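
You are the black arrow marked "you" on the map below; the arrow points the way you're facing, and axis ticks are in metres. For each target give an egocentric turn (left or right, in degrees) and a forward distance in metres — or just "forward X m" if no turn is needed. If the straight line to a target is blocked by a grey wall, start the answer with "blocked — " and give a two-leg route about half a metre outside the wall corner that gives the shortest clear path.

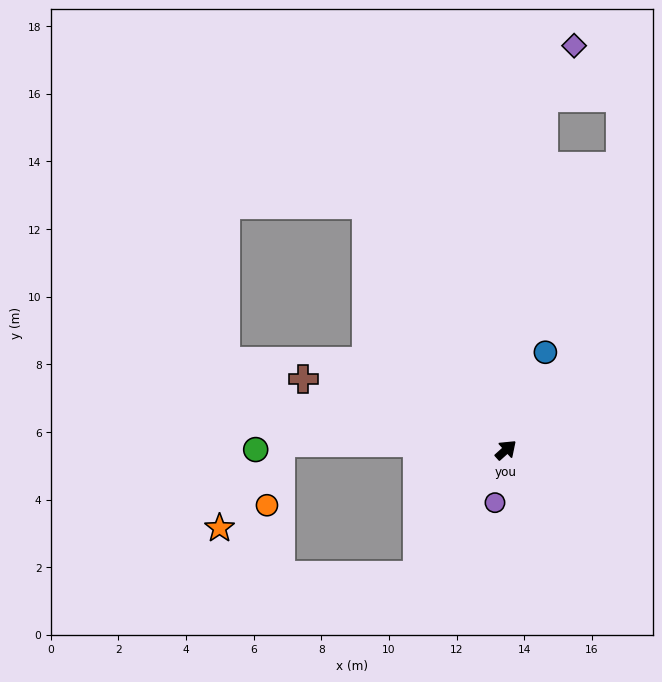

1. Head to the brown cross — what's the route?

turn left 119°, forward 6.3 m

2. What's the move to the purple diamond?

blocked — turn left 42°, forward 10.5 m, then turn right 24°, forward 1.8 m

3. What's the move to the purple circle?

turn right 144°, forward 1.6 m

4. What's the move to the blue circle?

turn left 26°, forward 3.1 m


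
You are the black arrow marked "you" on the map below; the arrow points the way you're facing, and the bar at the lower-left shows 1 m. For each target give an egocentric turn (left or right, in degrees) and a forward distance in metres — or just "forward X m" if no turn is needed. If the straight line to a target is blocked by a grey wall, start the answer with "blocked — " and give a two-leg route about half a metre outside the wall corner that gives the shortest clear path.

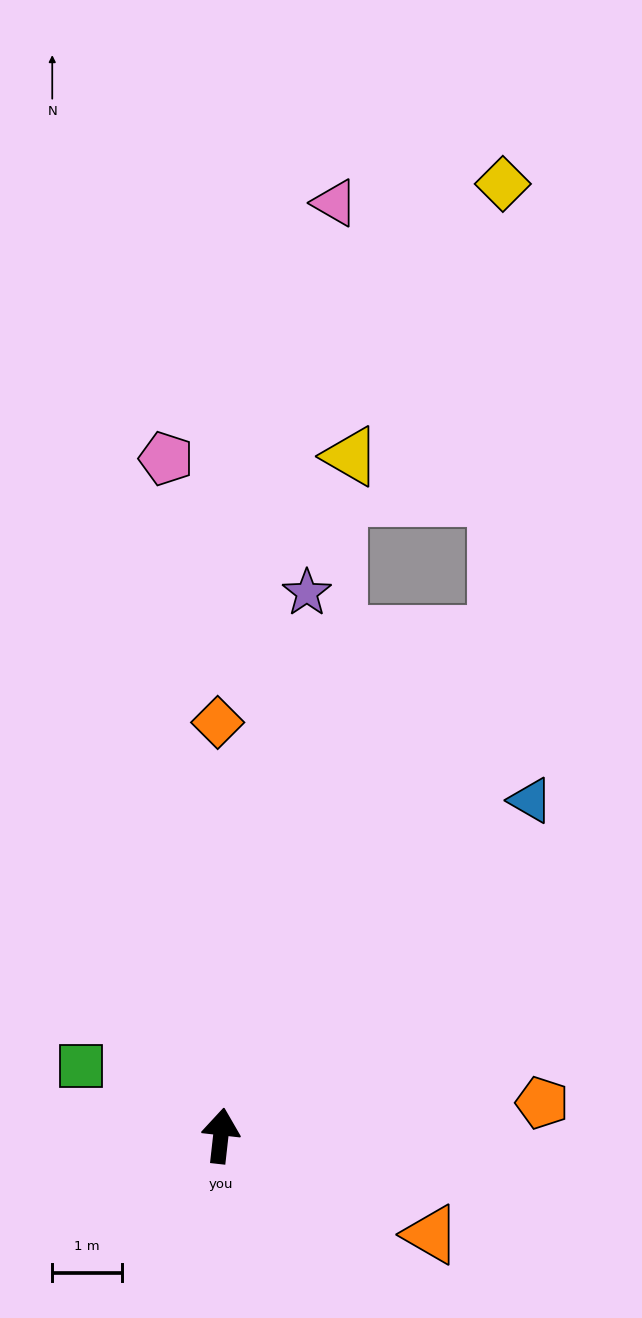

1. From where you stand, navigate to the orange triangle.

turn right 109°, forward 3.3 m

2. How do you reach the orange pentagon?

turn right 78°, forward 4.7 m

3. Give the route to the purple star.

turn right 3°, forward 7.9 m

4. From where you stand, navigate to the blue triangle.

turn right 36°, forward 6.6 m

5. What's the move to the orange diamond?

turn left 7°, forward 6.0 m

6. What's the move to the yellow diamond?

blocked — turn right 22°, forward 8.2 m, then turn left 28°, forward 6.5 m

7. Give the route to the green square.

turn left 70°, forward 2.2 m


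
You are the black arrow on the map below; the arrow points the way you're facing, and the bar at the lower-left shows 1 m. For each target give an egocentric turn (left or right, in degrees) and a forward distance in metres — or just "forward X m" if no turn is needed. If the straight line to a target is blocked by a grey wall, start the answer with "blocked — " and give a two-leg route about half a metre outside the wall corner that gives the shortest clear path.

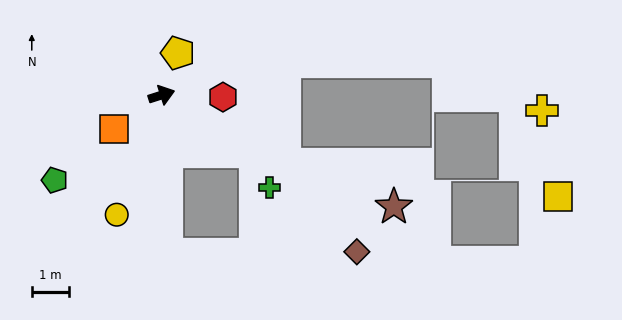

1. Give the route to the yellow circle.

turn right 128°, forward 3.4 m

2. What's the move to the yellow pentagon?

turn left 51°, forward 1.2 m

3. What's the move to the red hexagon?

turn right 20°, forward 1.6 m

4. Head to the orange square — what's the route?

turn right 162°, forward 1.6 m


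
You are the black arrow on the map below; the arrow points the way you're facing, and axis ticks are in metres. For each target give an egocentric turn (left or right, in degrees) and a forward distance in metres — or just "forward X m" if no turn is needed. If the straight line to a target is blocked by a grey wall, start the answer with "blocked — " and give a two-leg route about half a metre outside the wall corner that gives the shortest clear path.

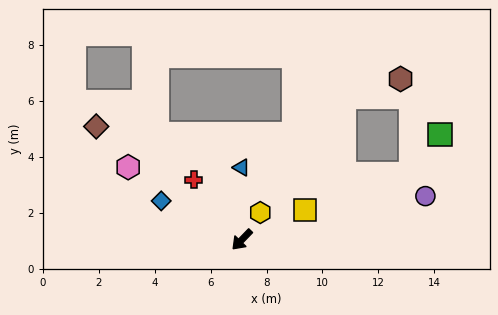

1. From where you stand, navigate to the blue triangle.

turn right 136°, forward 2.6 m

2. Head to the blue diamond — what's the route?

turn right 72°, forward 3.2 m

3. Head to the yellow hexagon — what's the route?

turn right 170°, forward 1.2 m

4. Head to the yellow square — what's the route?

turn left 159°, forward 2.5 m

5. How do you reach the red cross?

turn right 97°, forward 2.7 m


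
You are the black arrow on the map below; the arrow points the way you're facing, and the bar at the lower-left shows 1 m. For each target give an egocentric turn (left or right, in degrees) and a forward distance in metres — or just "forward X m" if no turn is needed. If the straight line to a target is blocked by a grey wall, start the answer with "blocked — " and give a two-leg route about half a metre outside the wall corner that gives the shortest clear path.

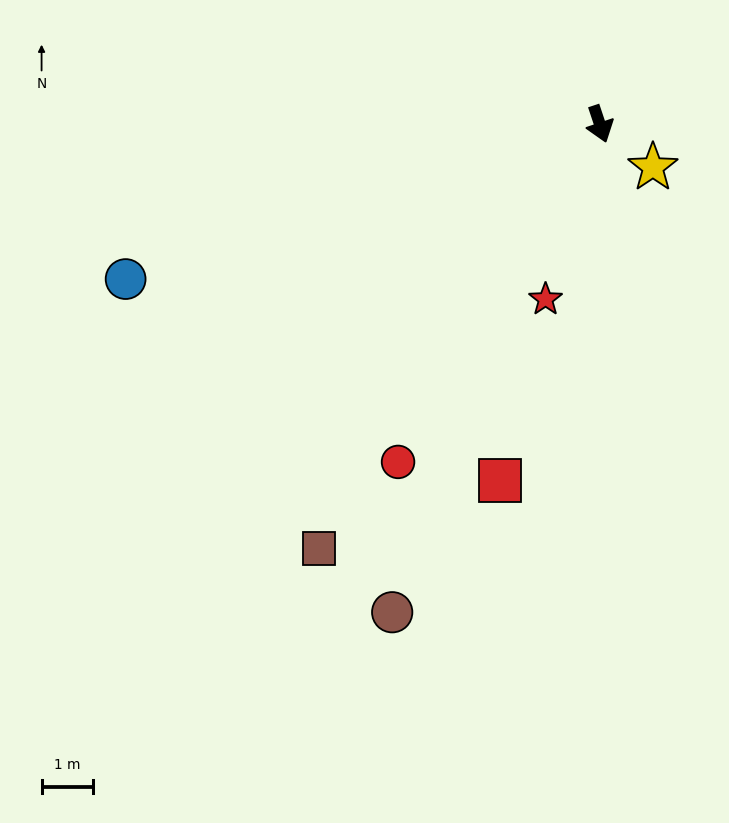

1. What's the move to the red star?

turn right 36°, forward 3.6 m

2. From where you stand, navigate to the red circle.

turn right 49°, forward 7.7 m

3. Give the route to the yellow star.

turn left 32°, forward 1.3 m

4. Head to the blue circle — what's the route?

turn right 90°, forward 9.8 m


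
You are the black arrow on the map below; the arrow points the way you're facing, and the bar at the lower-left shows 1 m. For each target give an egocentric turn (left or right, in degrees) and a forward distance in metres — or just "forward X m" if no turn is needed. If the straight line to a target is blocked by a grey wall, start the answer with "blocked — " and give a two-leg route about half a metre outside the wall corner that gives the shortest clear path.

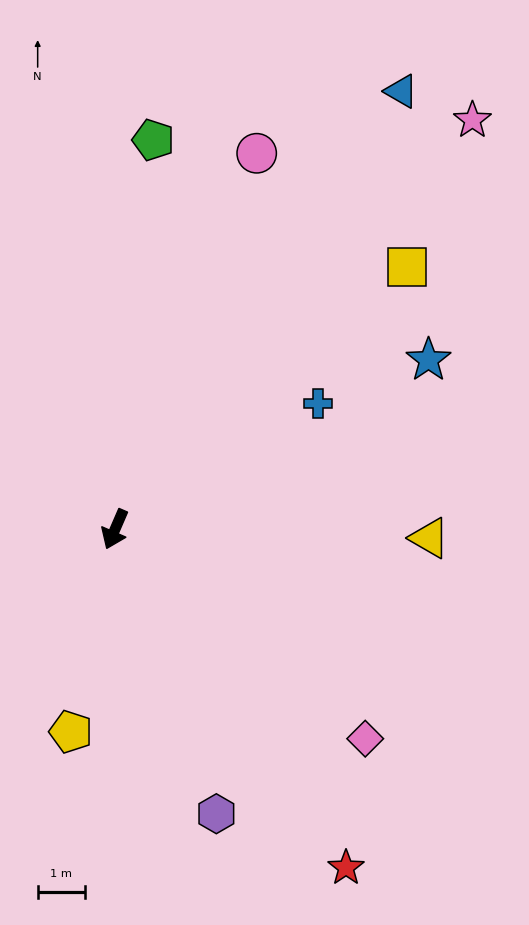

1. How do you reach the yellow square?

turn left 155°, forward 8.3 m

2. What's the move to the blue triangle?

turn left 170°, forward 11.0 m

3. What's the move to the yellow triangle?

turn left 112°, forward 6.6 m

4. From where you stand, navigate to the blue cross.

turn left 145°, forward 5.0 m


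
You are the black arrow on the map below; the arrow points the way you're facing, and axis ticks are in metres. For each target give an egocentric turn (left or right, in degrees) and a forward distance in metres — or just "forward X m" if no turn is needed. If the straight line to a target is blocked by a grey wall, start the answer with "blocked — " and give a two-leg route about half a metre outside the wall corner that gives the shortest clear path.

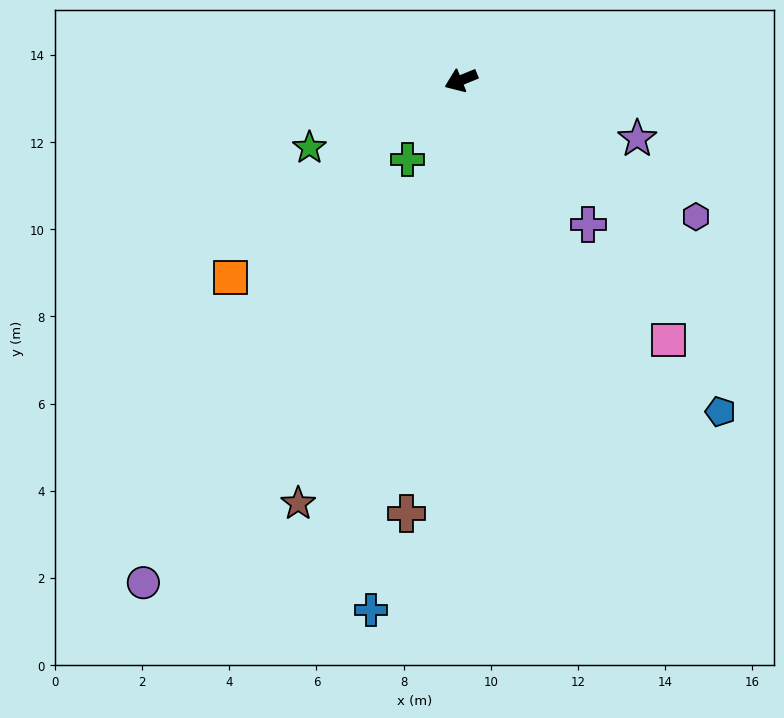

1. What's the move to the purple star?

turn left 139°, forward 4.3 m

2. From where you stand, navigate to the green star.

forward 3.8 m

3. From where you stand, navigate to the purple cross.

turn left 109°, forward 4.4 m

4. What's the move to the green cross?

turn left 34°, forward 2.2 m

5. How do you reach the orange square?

turn left 18°, forward 7.0 m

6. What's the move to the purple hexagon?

turn left 128°, forward 6.2 m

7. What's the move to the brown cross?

turn left 61°, forward 10.0 m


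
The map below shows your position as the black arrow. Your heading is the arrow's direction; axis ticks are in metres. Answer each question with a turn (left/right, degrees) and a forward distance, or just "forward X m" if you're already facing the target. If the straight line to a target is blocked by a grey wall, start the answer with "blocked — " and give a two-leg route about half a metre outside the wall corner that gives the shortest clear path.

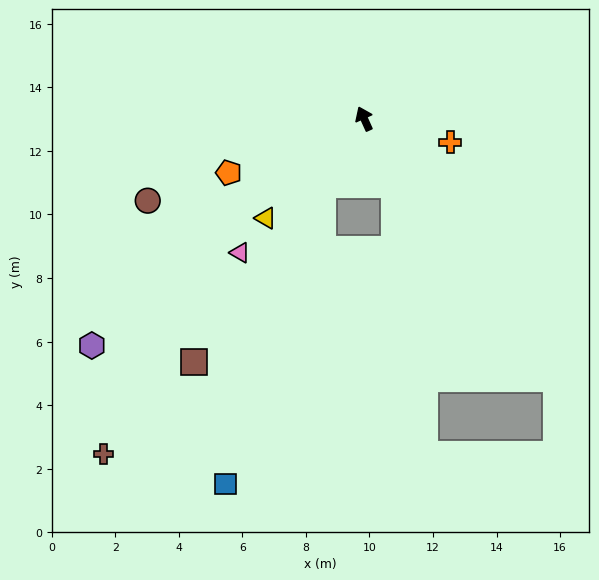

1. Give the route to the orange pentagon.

turn left 87°, forward 4.6 m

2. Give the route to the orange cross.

turn right 130°, forward 2.8 m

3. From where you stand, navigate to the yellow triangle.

turn left 111°, forward 4.4 m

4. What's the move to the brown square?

turn left 121°, forward 9.3 m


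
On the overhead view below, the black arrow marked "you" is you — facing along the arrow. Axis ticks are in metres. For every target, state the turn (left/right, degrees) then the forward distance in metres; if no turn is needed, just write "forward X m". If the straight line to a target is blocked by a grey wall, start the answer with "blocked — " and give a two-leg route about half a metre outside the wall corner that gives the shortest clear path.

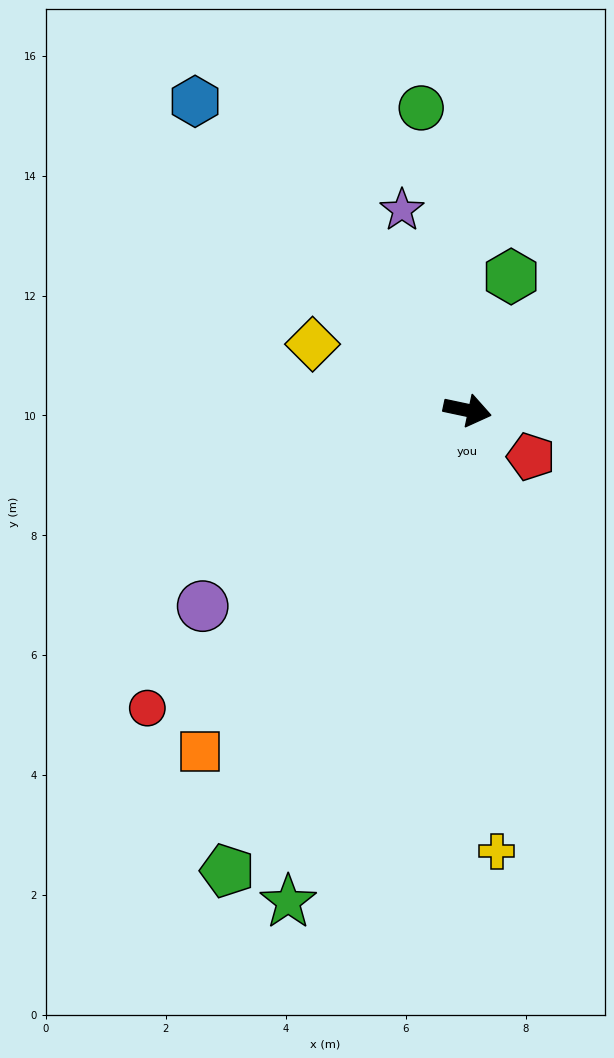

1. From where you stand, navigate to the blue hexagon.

turn left 143°, forward 6.9 m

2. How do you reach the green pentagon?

turn right 106°, forward 8.7 m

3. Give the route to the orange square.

turn right 116°, forward 7.2 m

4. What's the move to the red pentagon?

turn right 24°, forward 1.3 m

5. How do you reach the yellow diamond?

turn left 169°, forward 2.8 m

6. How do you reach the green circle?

turn left 111°, forward 5.1 m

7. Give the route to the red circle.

turn right 125°, forward 7.3 m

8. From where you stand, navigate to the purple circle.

turn right 132°, forward 5.5 m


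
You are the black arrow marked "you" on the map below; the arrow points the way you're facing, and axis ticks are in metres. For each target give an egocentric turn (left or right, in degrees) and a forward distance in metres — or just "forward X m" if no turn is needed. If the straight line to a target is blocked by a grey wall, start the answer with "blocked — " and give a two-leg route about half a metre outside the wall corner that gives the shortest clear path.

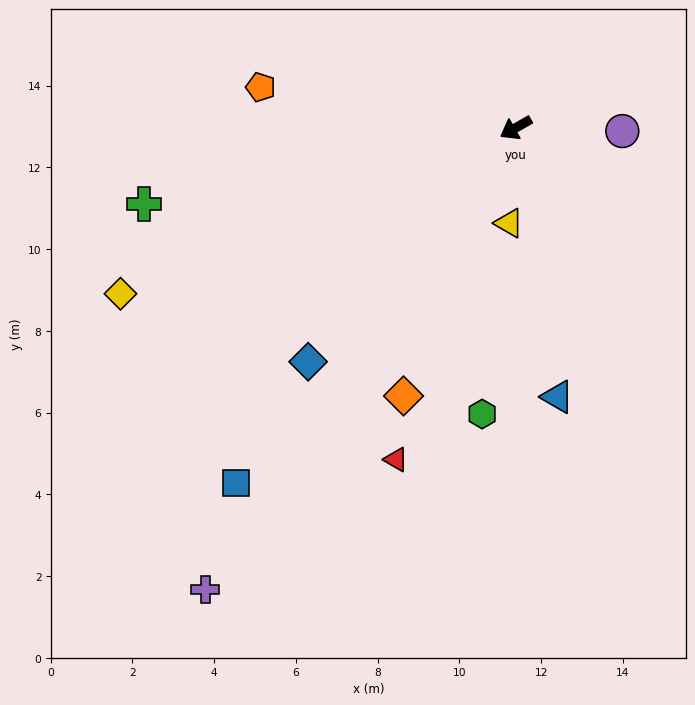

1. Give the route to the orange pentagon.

turn right 39°, forward 6.3 m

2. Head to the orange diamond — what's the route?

turn left 38°, forward 7.1 m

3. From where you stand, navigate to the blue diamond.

turn left 19°, forward 7.7 m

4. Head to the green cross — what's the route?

turn right 18°, forward 9.3 m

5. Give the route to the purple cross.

turn left 26°, forward 13.6 m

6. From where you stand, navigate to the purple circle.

turn left 149°, forward 2.6 m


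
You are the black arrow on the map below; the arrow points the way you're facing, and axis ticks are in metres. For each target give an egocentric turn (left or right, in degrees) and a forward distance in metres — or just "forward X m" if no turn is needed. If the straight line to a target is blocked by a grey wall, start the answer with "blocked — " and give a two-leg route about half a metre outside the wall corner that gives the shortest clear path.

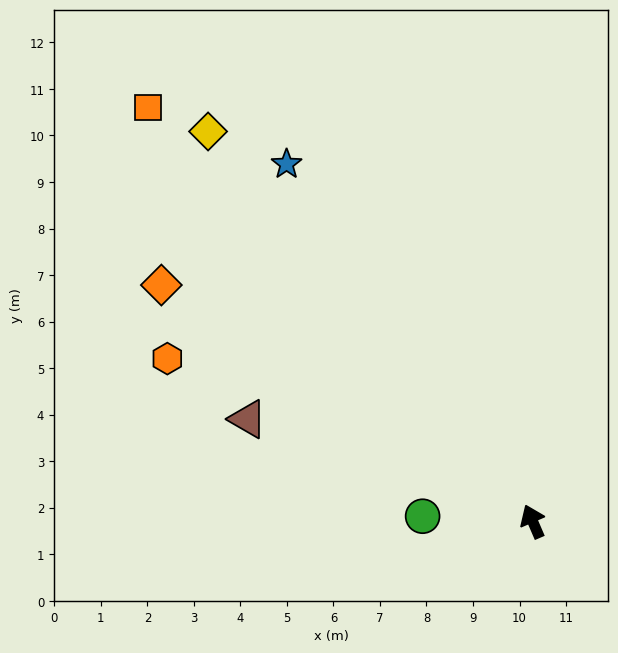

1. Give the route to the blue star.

turn left 11°, forward 9.3 m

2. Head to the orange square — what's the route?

turn left 20°, forward 12.1 m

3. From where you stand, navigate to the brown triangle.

turn left 47°, forward 6.5 m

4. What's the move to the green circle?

turn left 64°, forward 2.4 m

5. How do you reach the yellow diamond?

turn left 17°, forward 10.9 m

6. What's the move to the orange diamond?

turn left 34°, forward 9.5 m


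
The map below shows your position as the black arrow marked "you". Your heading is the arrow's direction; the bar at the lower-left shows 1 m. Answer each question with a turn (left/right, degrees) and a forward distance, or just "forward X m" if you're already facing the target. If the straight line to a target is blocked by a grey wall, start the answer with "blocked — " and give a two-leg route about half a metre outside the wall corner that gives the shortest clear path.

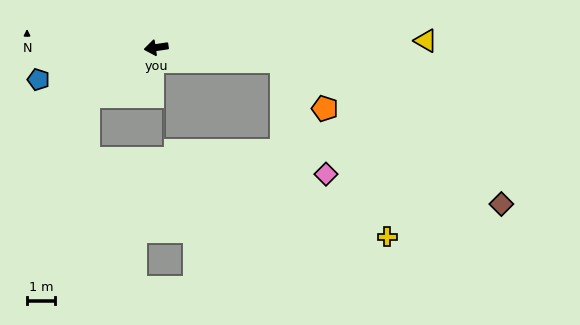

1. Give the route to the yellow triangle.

turn left 173°, forward 9.6 m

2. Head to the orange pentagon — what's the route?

blocked — turn left 165°, forward 4.5 m, then turn right 41°, forward 2.3 m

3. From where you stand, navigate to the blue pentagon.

turn left 7°, forward 4.3 m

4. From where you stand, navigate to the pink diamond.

blocked — turn left 165°, forward 4.5 m, then turn right 62°, forward 4.3 m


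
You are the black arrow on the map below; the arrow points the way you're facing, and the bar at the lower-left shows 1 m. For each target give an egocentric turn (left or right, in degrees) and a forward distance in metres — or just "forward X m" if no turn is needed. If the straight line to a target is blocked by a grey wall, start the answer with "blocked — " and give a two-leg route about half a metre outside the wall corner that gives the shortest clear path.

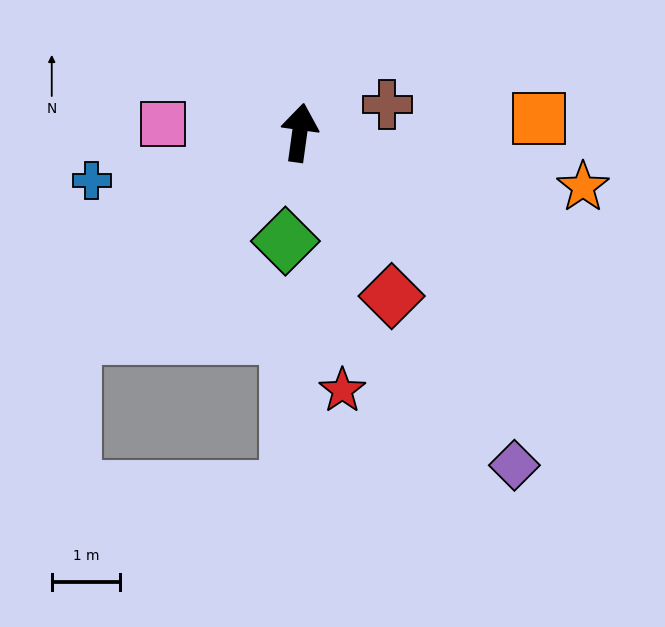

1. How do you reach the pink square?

turn left 94°, forward 2.0 m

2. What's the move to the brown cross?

turn right 64°, forward 1.3 m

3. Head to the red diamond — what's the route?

turn right 143°, forward 2.8 m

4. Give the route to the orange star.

turn right 93°, forward 4.2 m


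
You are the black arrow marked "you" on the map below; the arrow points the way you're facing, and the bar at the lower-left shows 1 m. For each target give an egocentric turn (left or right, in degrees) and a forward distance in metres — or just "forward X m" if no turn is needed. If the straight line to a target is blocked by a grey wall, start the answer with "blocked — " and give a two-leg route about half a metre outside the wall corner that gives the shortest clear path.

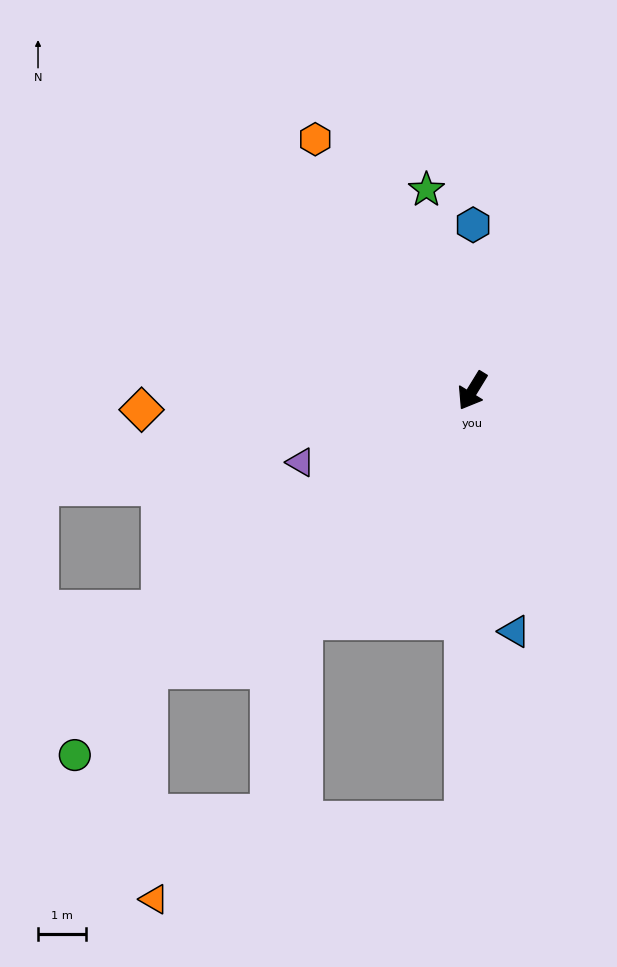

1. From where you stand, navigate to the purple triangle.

turn right 36°, forward 3.9 m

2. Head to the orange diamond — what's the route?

turn right 55°, forward 6.9 m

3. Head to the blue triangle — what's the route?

turn left 41°, forward 5.1 m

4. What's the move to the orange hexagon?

turn right 116°, forward 6.2 m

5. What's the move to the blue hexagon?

turn right 149°, forward 3.4 m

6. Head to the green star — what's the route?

turn right 136°, forward 4.3 m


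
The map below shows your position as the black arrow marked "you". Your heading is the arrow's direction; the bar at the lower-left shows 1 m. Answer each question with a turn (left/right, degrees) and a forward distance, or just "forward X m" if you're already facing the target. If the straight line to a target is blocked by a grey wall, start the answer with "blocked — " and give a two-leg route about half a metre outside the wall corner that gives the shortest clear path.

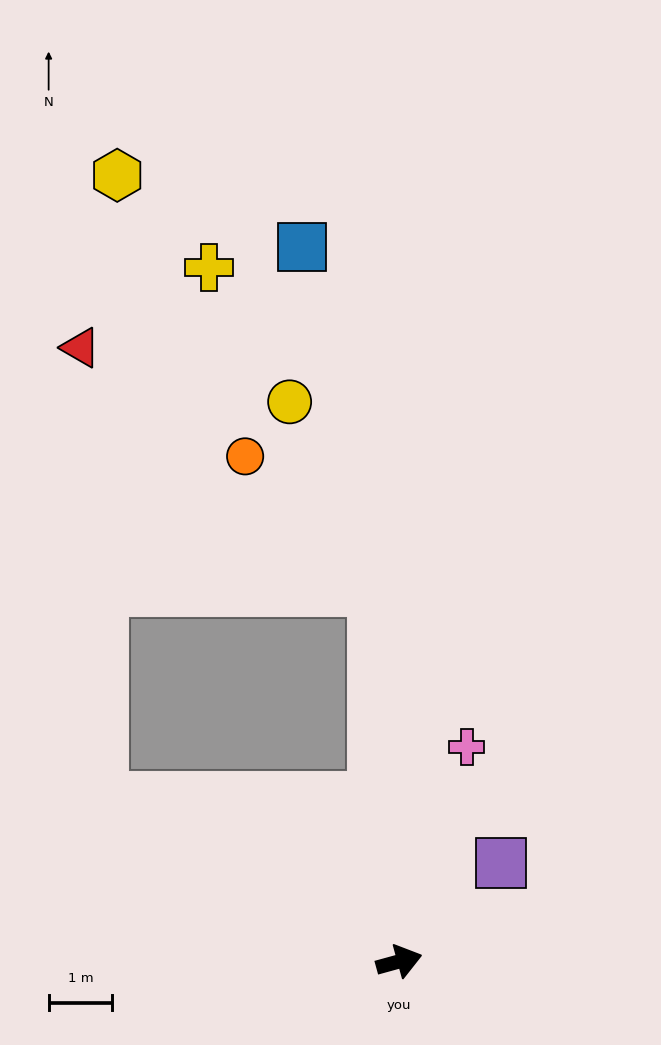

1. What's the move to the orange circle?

blocked — turn left 78°, forward 5.9 m, then turn left 41°, forward 2.9 m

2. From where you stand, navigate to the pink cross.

turn left 57°, forward 3.5 m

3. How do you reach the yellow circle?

blocked — turn left 78°, forward 5.9 m, then turn left 21°, forward 3.2 m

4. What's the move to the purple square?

turn left 29°, forward 2.2 m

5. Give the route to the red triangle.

blocked — turn left 136°, forward 5.4 m, then turn right 59°, forward 7.1 m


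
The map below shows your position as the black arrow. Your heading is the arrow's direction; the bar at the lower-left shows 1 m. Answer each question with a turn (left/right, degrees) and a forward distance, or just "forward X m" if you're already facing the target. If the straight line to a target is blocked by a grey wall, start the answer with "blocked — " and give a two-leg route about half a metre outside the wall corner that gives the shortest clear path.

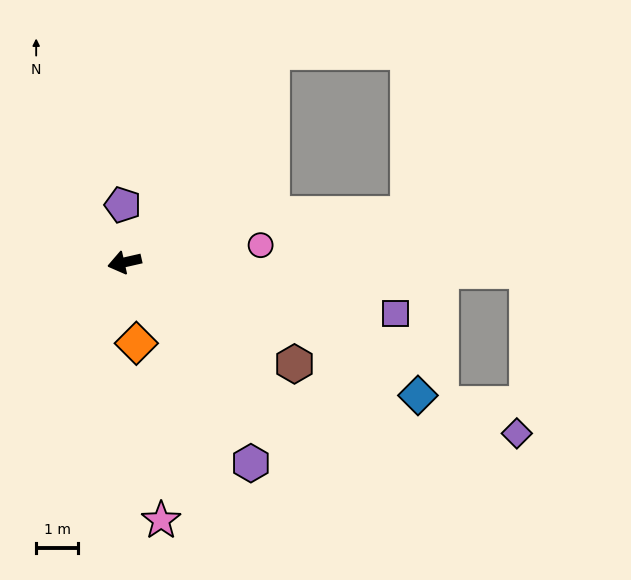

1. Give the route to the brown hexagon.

turn left 136°, forward 4.8 m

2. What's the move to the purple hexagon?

turn left 109°, forward 5.7 m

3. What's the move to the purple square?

turn left 156°, forward 6.6 m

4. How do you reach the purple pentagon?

turn right 101°, forward 1.4 m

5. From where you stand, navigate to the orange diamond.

turn left 85°, forward 2.0 m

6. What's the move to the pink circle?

turn left 174°, forward 3.3 m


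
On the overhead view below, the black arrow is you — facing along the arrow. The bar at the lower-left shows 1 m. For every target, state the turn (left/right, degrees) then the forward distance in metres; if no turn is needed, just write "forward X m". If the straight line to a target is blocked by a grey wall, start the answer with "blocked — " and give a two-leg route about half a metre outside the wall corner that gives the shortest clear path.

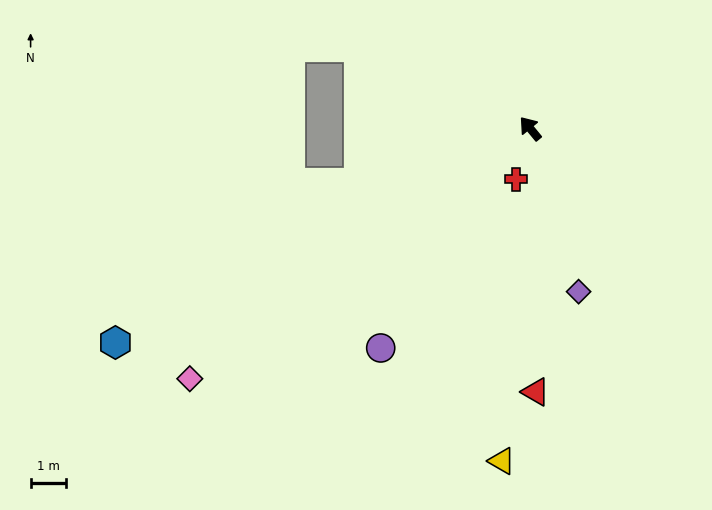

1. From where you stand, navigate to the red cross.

turn left 125°, forward 1.5 m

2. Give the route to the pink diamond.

turn left 87°, forward 12.0 m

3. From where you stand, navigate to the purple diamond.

turn left 157°, forward 4.8 m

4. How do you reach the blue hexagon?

turn left 78°, forward 13.3 m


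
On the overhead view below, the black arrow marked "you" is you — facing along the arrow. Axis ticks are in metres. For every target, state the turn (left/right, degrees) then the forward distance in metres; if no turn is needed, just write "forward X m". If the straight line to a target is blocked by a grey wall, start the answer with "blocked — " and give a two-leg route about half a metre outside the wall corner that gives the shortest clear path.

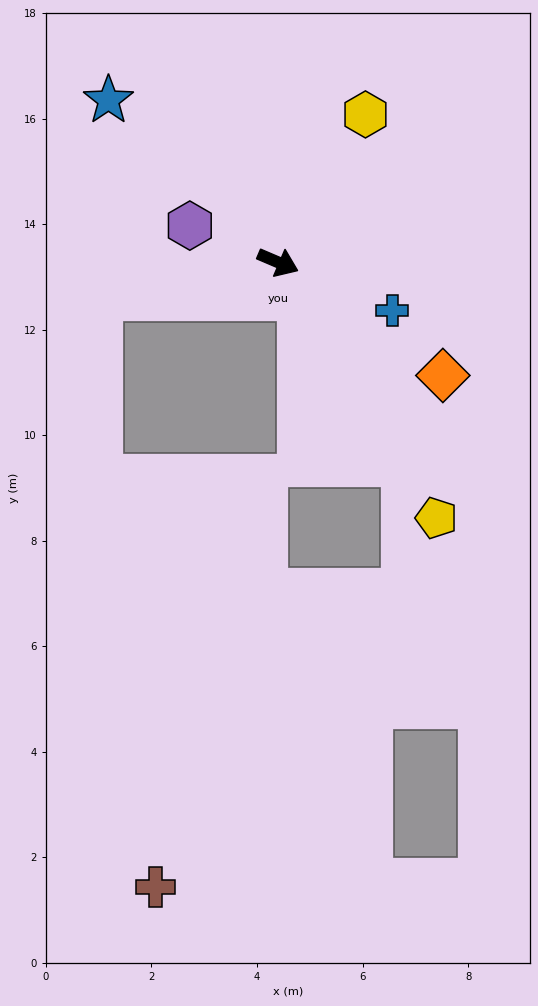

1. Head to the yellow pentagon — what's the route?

turn right 35°, forward 5.7 m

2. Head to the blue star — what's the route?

turn left 159°, forward 4.4 m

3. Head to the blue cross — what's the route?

forward 2.3 m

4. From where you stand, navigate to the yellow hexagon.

turn left 83°, forward 3.3 m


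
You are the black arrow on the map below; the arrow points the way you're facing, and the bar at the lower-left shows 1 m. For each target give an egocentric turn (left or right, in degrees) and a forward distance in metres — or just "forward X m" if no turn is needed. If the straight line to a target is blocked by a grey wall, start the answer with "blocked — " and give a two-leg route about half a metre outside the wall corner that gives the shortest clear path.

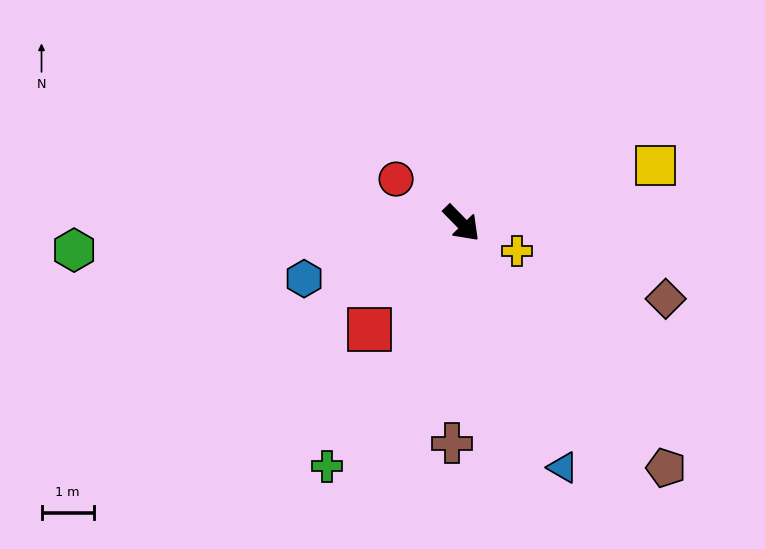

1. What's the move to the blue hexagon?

turn right 115°, forward 3.2 m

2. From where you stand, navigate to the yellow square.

turn left 62°, forward 3.9 m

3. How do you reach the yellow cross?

turn left 19°, forward 1.2 m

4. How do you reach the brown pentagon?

turn right 4°, forward 6.1 m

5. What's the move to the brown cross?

turn right 47°, forward 4.2 m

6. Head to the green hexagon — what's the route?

turn right 130°, forward 7.4 m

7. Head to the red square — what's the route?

turn right 85°, forward 2.7 m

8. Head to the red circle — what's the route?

turn right 168°, forward 1.5 m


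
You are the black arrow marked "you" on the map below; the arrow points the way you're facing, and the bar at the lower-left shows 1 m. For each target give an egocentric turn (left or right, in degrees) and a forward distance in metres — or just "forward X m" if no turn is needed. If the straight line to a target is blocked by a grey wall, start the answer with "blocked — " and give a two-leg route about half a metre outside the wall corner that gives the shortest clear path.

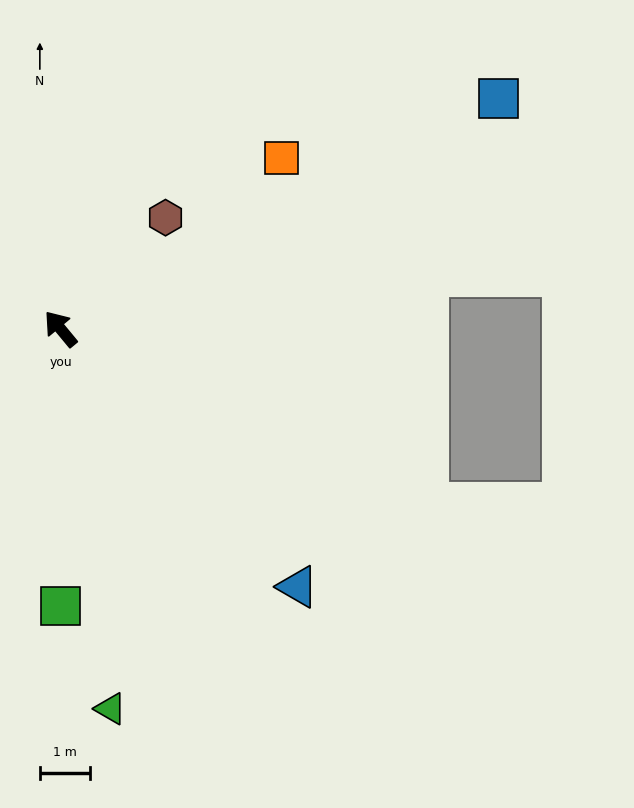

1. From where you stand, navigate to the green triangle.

turn left 148°, forward 7.7 m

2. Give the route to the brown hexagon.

turn right 83°, forward 3.1 m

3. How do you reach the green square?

turn left 140°, forward 5.6 m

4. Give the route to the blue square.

turn right 102°, forward 9.9 m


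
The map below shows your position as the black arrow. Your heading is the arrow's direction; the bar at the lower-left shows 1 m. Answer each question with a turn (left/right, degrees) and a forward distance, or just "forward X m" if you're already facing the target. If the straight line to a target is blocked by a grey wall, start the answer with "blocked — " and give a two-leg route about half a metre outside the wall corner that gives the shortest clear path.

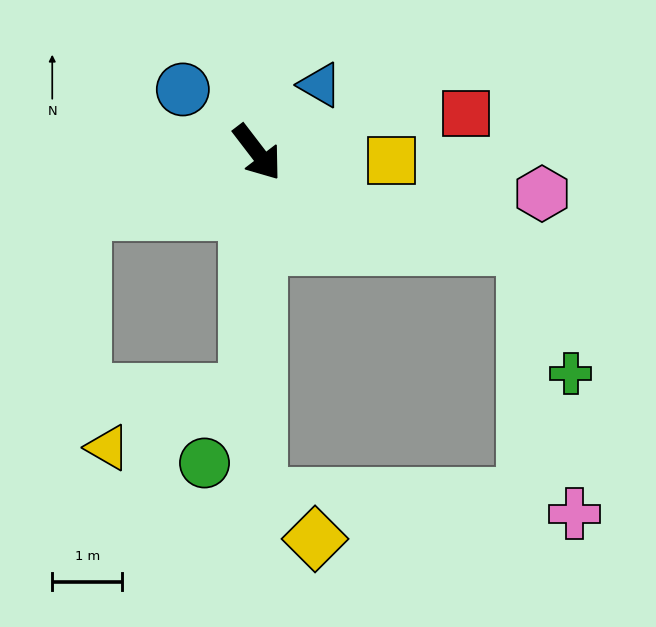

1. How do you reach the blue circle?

turn right 168°, forward 1.4 m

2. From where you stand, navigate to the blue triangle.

turn left 100°, forward 1.3 m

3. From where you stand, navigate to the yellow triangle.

blocked — turn right 40°, forward 3.5 m, then turn right 66°, forward 2.2 m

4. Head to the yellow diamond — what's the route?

blocked — turn right 37°, forward 4.9 m, then turn left 54°, forward 1.0 m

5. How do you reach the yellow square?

turn left 49°, forward 1.9 m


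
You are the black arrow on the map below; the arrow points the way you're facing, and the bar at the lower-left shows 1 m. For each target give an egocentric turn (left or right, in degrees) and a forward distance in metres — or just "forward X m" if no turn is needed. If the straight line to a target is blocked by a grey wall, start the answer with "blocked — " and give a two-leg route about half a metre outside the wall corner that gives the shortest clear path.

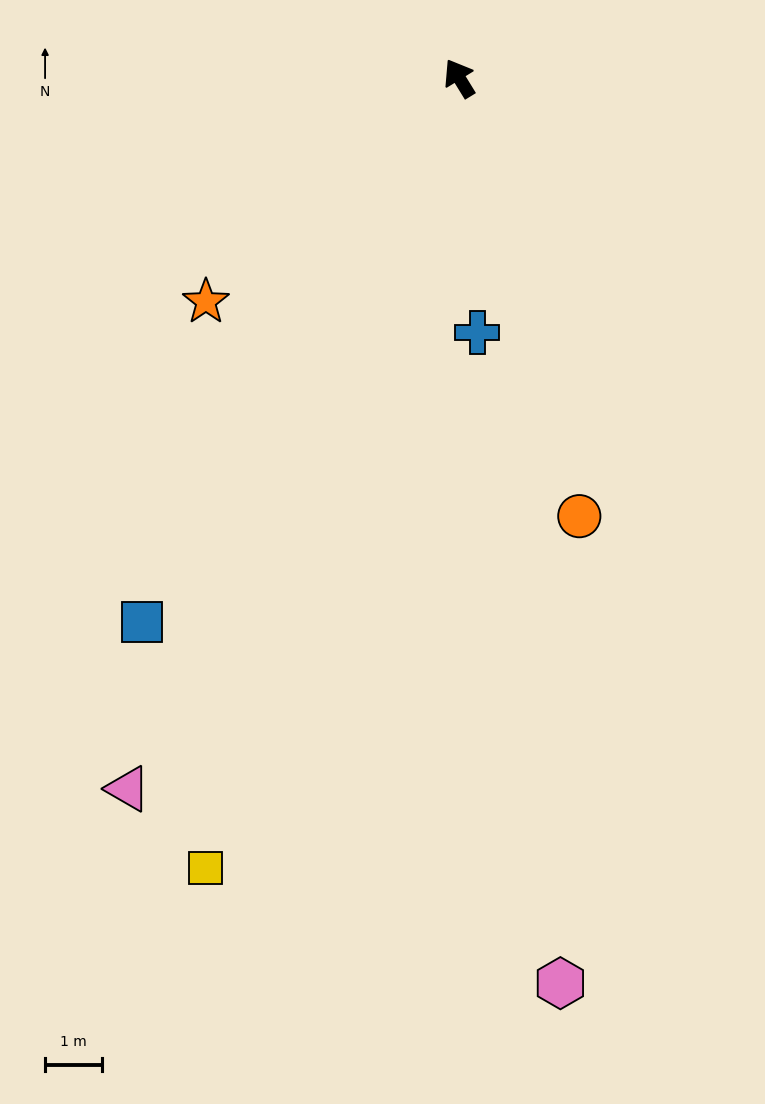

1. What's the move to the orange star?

turn left 100°, forward 6.0 m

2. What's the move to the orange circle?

turn left 164°, forward 8.0 m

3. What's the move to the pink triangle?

turn left 123°, forward 13.8 m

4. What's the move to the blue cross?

turn left 153°, forward 4.5 m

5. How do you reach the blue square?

turn left 118°, forward 11.1 m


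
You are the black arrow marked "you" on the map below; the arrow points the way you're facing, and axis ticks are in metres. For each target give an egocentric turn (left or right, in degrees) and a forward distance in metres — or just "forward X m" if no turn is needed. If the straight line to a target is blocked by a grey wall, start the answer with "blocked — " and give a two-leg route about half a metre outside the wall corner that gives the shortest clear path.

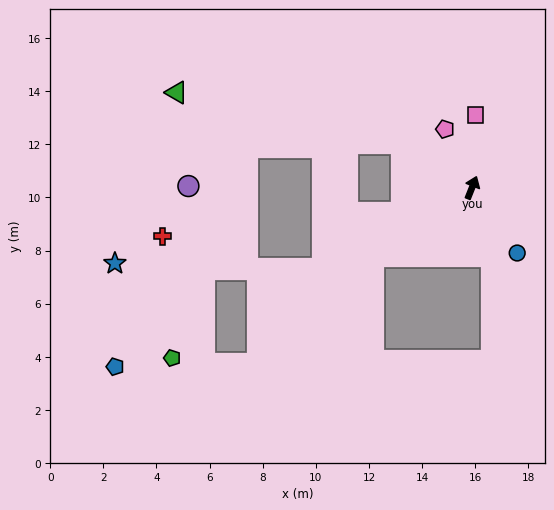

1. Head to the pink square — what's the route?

turn left 19°, forward 2.7 m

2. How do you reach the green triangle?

blocked — turn left 80°, forward 3.1 m, then turn left 19°, forward 8.7 m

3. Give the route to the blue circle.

turn right 124°, forward 3.0 m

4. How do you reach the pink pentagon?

turn left 47°, forward 2.4 m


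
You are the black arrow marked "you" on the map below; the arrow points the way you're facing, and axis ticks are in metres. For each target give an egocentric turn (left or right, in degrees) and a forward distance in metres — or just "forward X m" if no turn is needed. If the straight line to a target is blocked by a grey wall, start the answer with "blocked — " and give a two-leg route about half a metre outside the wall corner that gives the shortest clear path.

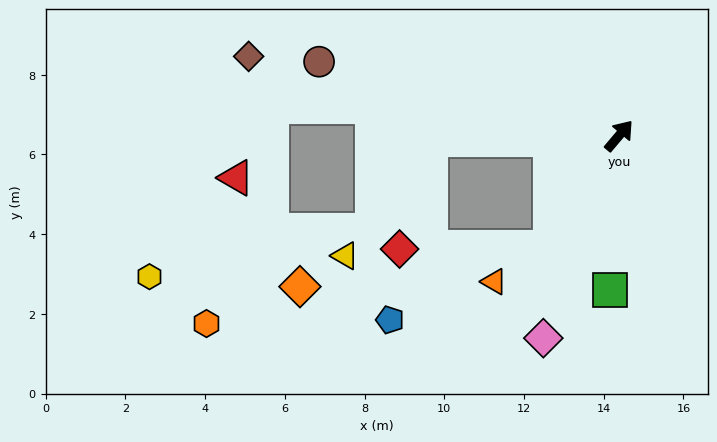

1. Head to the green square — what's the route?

turn right 143°, forward 3.9 m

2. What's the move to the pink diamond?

turn right 160°, forward 5.4 m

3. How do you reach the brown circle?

turn left 116°, forward 7.7 m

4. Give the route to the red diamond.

blocked — turn right 172°, forward 3.3 m, then turn right 57°, forward 3.8 m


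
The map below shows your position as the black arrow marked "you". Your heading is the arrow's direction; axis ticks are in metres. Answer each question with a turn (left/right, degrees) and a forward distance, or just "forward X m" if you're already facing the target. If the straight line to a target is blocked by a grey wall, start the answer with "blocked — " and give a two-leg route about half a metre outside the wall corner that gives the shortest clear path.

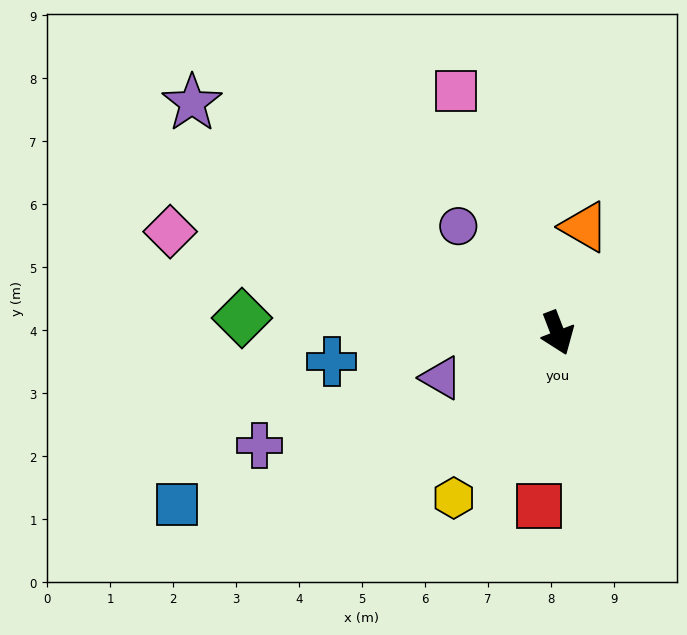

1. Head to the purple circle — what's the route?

turn right 158°, forward 2.3 m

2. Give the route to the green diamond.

turn right 114°, forward 5.0 m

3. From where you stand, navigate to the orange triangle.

turn left 145°, forward 1.7 m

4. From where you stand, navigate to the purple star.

turn right 143°, forward 6.9 m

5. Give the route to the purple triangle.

turn right 90°, forward 2.0 m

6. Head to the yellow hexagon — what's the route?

turn right 53°, forward 3.1 m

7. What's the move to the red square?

turn right 27°, forward 2.8 m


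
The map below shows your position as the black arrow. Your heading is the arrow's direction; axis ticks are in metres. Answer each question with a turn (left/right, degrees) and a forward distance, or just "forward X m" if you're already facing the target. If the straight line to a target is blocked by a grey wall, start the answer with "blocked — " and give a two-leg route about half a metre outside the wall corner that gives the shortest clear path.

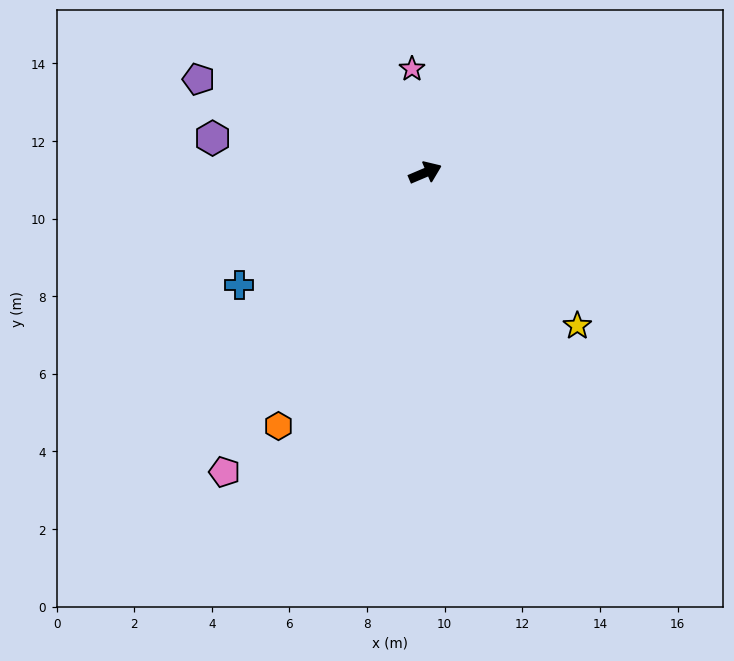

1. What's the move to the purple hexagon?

turn left 148°, forward 5.6 m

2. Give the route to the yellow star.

turn right 68°, forward 5.6 m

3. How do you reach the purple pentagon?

turn left 135°, forward 6.3 m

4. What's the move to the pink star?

turn left 74°, forward 2.7 m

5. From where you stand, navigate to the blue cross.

turn right 172°, forward 5.6 m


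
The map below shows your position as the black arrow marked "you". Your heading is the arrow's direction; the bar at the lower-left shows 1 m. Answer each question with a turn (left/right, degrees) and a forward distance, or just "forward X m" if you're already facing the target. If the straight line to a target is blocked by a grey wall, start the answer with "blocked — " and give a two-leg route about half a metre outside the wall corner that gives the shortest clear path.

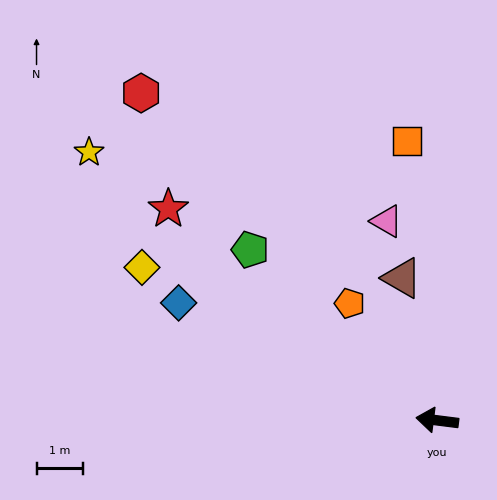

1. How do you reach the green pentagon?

turn right 35°, forward 5.5 m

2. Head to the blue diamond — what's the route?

turn right 17°, forward 6.2 m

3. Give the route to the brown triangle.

turn right 69°, forward 3.2 m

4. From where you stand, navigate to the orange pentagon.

turn right 46°, forward 3.2 m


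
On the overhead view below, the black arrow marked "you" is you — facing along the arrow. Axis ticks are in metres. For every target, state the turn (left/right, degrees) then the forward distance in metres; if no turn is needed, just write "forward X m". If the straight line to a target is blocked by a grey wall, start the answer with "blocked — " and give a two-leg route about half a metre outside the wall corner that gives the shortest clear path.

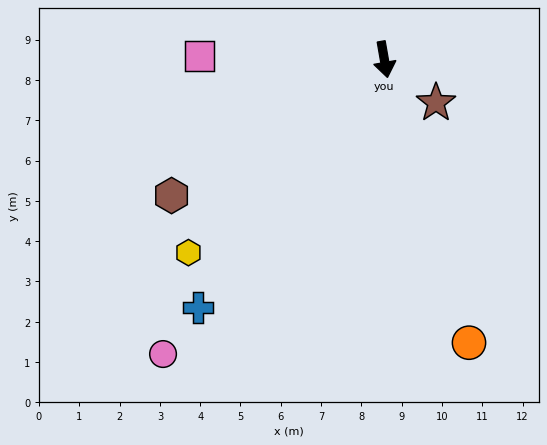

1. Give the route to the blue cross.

turn right 47°, forward 7.7 m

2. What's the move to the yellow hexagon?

turn right 55°, forward 6.8 m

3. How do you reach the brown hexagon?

turn right 67°, forward 6.3 m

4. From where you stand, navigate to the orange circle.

turn left 7°, forward 7.3 m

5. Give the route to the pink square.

turn right 101°, forward 4.6 m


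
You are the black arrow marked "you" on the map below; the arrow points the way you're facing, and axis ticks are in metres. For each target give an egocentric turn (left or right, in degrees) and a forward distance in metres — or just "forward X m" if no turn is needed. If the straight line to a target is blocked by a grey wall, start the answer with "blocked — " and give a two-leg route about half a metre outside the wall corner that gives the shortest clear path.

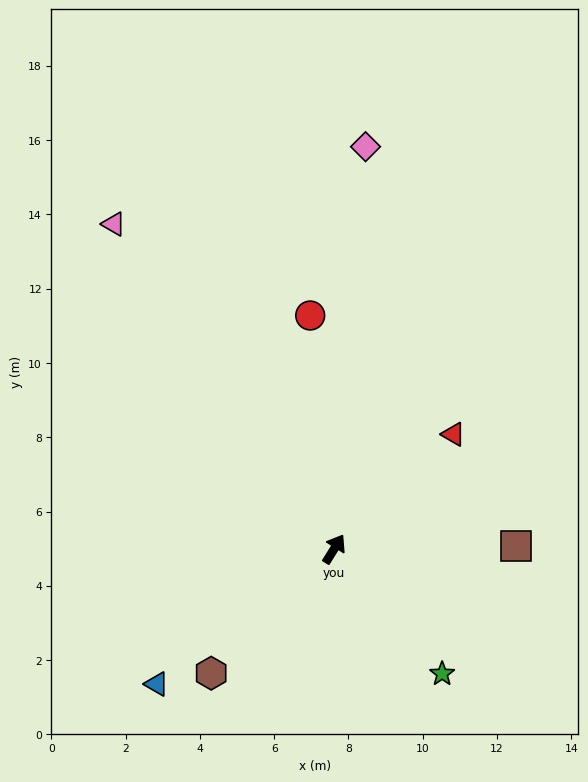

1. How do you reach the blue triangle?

turn left 159°, forward 6.0 m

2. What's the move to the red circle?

turn left 38°, forward 6.3 m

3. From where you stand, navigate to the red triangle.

turn right 14°, forward 4.5 m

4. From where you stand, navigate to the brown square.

turn right 57°, forward 4.9 m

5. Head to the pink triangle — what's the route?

turn left 66°, forward 10.6 m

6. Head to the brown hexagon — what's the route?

turn left 167°, forward 4.7 m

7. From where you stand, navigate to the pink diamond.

turn left 27°, forward 10.9 m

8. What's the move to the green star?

turn right 107°, forward 4.4 m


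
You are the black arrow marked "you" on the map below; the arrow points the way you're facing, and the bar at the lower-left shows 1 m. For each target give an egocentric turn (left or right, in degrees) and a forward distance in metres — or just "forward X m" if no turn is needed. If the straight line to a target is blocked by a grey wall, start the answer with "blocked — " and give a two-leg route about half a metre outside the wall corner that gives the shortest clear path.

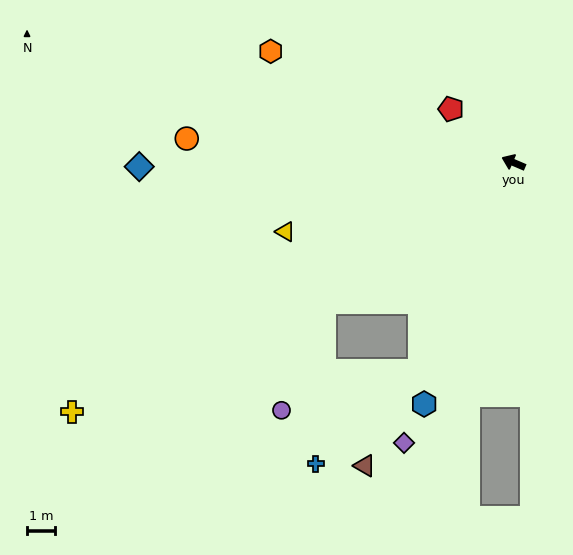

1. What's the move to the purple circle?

blocked — turn left 60°, forward 8.4 m, then turn left 32°, forward 4.1 m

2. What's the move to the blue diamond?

turn left 24°, forward 13.3 m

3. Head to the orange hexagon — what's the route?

forward 9.5 m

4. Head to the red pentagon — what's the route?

turn right 17°, forward 2.9 m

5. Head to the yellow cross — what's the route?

turn left 53°, forward 18.1 m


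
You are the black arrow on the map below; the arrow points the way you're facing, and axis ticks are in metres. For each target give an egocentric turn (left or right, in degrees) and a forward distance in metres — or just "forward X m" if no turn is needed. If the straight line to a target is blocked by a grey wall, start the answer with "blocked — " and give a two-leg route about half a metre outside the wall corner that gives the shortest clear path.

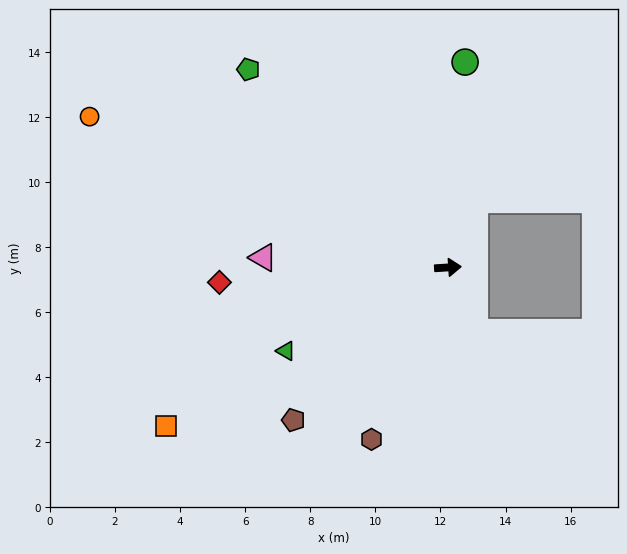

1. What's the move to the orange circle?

turn left 154°, forward 11.9 m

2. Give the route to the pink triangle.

turn left 173°, forward 5.7 m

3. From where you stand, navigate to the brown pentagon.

turn right 139°, forward 6.7 m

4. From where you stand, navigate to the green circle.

turn left 82°, forward 6.3 m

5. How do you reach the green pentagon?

turn left 132°, forward 8.6 m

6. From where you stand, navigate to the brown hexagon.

turn right 118°, forward 5.8 m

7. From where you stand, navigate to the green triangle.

turn right 156°, forward 5.6 m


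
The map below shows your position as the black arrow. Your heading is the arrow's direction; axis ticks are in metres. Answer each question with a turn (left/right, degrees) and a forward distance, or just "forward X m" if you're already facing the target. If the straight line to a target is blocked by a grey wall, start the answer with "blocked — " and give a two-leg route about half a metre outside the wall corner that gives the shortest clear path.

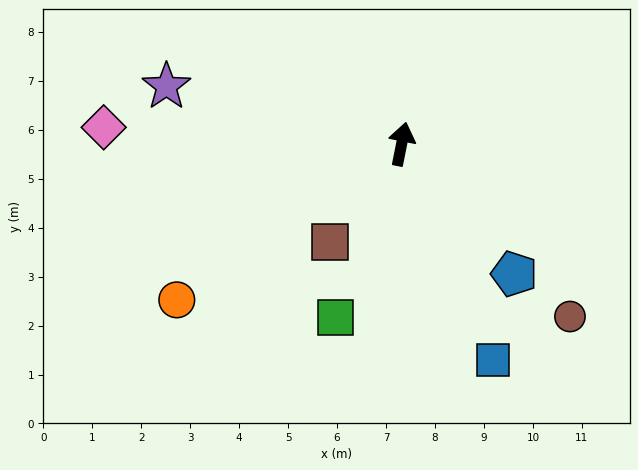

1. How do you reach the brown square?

turn left 155°, forward 2.5 m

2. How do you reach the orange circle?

turn left 136°, forward 5.6 m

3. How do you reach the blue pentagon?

turn right 128°, forward 3.5 m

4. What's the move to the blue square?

turn right 146°, forward 4.8 m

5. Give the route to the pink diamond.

turn left 98°, forward 6.1 m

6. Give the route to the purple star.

turn left 88°, forward 4.9 m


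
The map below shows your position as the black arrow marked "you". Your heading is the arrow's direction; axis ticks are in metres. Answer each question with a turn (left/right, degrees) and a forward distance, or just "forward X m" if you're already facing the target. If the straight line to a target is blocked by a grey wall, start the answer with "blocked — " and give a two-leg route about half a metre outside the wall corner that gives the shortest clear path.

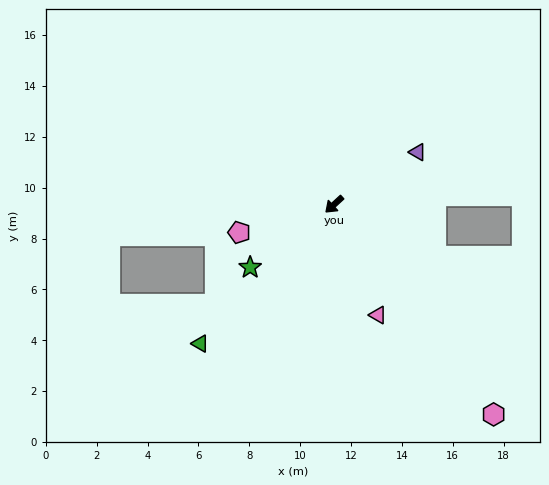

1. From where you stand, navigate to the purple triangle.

turn left 170°, forward 3.9 m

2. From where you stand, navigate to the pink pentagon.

turn right 26°, forward 3.9 m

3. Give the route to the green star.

turn right 6°, forward 4.1 m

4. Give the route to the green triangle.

turn left 4°, forward 7.6 m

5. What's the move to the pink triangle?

turn left 69°, forward 4.7 m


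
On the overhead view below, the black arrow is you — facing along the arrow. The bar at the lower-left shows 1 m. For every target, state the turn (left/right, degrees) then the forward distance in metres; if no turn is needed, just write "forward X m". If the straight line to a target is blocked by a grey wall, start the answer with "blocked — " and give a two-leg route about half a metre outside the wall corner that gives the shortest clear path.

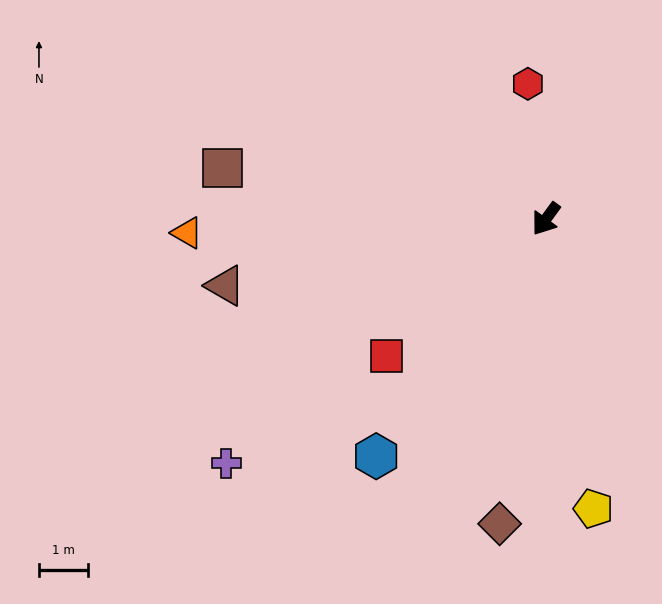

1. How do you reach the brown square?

turn right 63°, forward 6.7 m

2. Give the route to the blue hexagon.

forward 6.0 m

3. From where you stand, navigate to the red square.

turn right 13°, forward 4.3 m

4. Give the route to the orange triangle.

turn right 52°, forward 7.3 m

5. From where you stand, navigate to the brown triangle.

turn right 42°, forward 6.7 m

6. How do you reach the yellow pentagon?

turn left 45°, forward 6.0 m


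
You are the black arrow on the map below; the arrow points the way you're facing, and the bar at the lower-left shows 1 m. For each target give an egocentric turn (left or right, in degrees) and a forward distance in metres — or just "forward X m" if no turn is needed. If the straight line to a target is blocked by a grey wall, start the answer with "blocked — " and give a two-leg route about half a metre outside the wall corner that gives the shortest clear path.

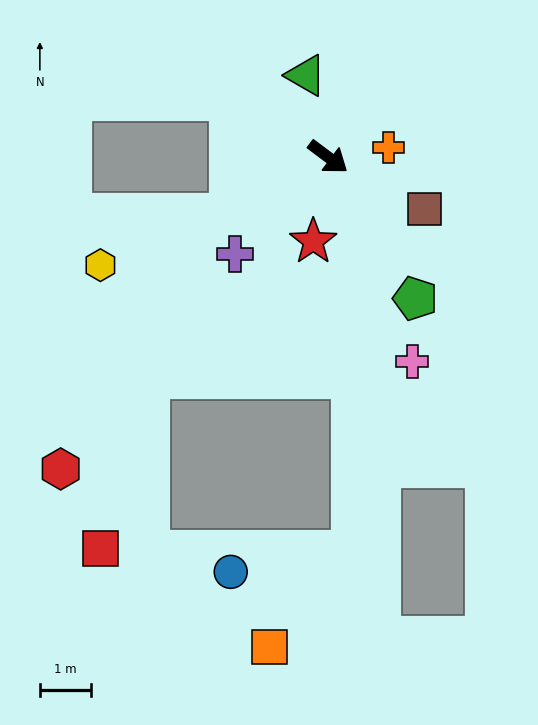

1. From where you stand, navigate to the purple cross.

turn right 97°, forward 2.6 m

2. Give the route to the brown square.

turn left 9°, forward 2.1 m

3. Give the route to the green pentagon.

turn right 22°, forward 3.3 m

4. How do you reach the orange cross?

turn left 46°, forward 1.2 m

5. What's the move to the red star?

turn right 63°, forward 1.7 m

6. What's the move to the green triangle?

turn left 142°, forward 1.7 m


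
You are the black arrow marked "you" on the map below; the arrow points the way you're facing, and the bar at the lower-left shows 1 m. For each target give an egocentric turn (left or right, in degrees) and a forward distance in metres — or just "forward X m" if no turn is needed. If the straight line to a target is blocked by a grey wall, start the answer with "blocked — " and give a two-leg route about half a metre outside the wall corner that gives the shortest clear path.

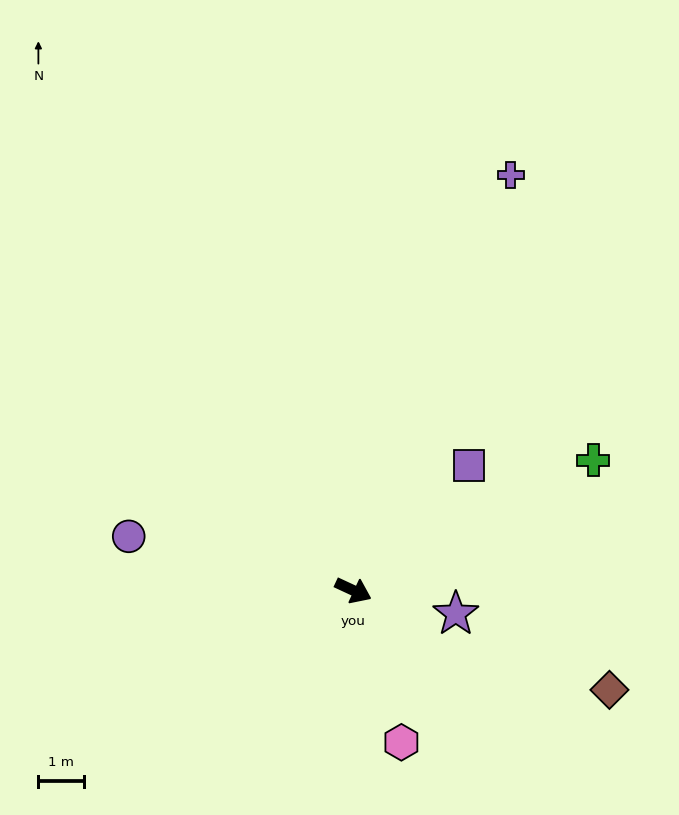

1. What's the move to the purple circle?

turn right 169°, forward 5.0 m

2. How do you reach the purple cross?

turn left 94°, forward 9.7 m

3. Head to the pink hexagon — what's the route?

turn right 48°, forward 3.5 m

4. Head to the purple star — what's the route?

turn left 12°, forward 2.3 m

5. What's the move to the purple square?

turn left 72°, forward 3.7 m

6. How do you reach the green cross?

turn left 53°, forward 5.9 m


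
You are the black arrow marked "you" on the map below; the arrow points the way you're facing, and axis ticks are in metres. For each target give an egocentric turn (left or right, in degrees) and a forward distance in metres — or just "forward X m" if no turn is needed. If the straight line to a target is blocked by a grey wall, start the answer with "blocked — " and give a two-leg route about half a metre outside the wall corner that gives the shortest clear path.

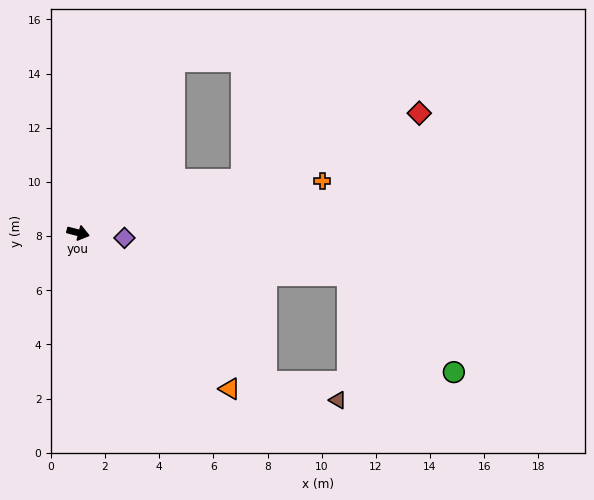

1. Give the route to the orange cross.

turn left 26°, forward 9.2 m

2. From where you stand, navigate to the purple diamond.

turn left 8°, forward 1.7 m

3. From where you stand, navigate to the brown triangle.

blocked — turn right 24°, forward 8.8 m, then turn left 24°, forward 2.7 m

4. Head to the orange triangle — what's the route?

turn right 31°, forward 8.0 m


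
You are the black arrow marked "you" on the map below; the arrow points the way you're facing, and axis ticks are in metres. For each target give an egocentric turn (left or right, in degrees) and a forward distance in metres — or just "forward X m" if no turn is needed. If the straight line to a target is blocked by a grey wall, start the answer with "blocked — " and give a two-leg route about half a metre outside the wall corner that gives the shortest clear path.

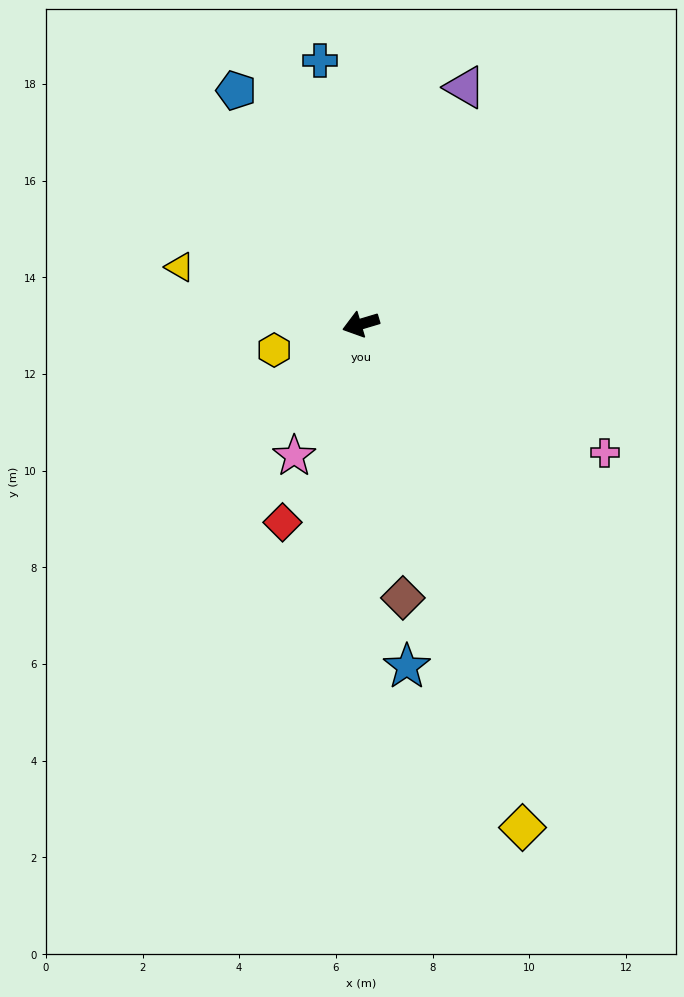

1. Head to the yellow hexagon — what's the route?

forward 1.9 m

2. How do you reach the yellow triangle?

turn right 34°, forward 3.9 m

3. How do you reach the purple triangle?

turn right 130°, forward 5.3 m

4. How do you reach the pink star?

turn left 47°, forward 3.1 m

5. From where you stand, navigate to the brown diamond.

turn left 82°, forward 5.7 m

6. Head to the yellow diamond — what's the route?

turn left 91°, forward 10.9 m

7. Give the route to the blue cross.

turn right 98°, forward 5.5 m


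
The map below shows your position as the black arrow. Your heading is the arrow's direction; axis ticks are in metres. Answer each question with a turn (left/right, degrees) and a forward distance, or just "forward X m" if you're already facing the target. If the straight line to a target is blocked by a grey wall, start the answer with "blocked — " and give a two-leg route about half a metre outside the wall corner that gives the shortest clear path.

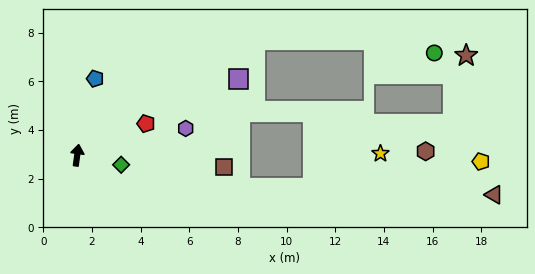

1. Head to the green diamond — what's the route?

turn right 94°, forward 1.8 m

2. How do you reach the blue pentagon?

turn right 5°, forward 3.2 m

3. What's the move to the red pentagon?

turn right 58°, forward 3.1 m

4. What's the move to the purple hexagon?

turn right 68°, forward 4.6 m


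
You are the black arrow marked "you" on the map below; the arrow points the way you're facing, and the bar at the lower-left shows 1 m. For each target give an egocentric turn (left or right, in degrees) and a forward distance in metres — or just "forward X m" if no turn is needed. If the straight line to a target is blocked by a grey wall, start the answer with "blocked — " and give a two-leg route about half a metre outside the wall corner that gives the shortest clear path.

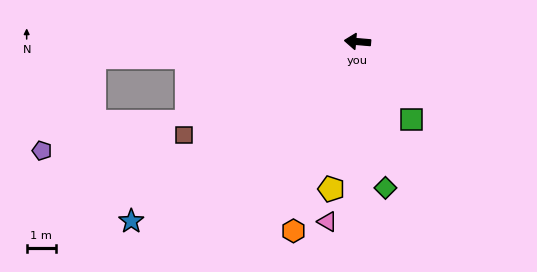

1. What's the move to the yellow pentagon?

turn left 85°, forward 5.1 m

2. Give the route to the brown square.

turn left 33°, forward 6.7 m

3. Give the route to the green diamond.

turn left 106°, forward 5.1 m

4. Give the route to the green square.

turn left 130°, forward 3.2 m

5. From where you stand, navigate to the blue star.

turn left 43°, forward 9.9 m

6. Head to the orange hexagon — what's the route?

turn left 76°, forward 6.8 m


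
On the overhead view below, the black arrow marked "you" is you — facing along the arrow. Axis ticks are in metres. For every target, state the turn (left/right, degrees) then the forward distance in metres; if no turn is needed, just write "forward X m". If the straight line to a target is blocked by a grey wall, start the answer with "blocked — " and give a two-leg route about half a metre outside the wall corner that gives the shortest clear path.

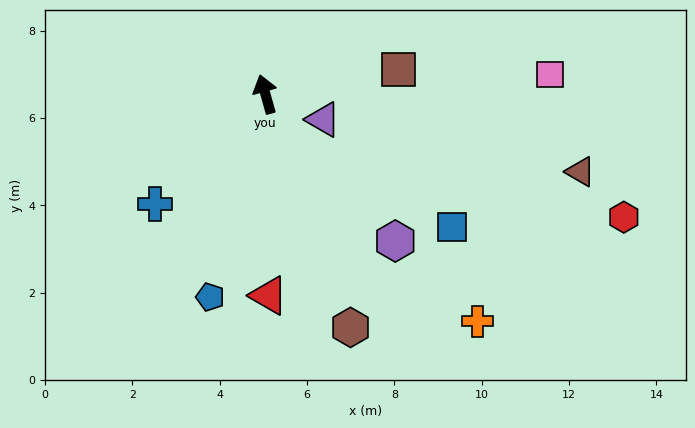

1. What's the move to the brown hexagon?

turn right 176°, forward 5.7 m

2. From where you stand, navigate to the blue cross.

turn left 119°, forward 3.6 m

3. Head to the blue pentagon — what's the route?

turn left 149°, forward 4.8 m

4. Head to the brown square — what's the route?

turn right 95°, forward 3.1 m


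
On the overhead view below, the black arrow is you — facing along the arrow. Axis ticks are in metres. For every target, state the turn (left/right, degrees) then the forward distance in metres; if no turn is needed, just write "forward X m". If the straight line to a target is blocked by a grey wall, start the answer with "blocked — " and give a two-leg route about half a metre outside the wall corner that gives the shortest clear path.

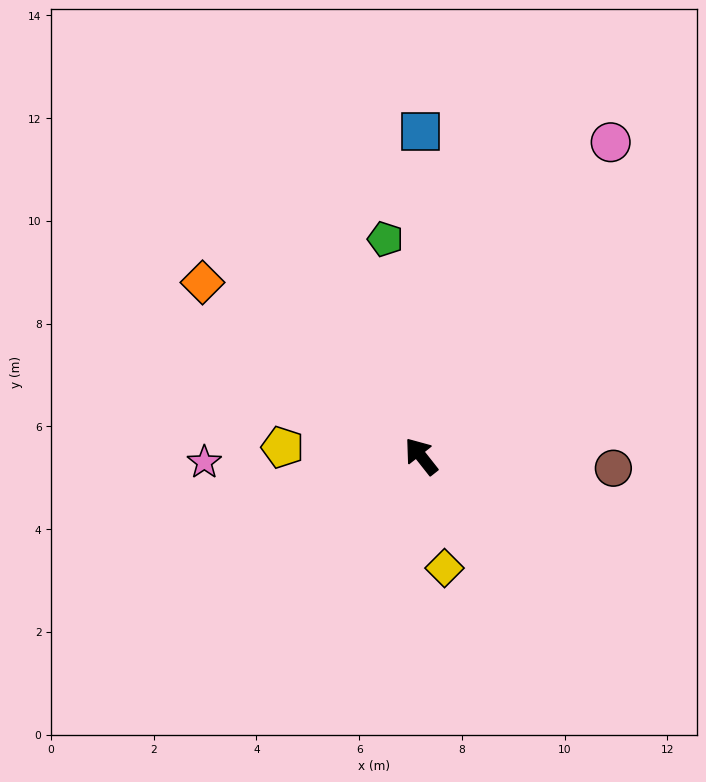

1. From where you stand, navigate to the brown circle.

turn right 132°, forward 3.8 m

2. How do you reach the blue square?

turn right 38°, forward 6.3 m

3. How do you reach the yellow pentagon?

turn left 48°, forward 2.7 m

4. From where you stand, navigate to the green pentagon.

turn right 29°, forward 4.3 m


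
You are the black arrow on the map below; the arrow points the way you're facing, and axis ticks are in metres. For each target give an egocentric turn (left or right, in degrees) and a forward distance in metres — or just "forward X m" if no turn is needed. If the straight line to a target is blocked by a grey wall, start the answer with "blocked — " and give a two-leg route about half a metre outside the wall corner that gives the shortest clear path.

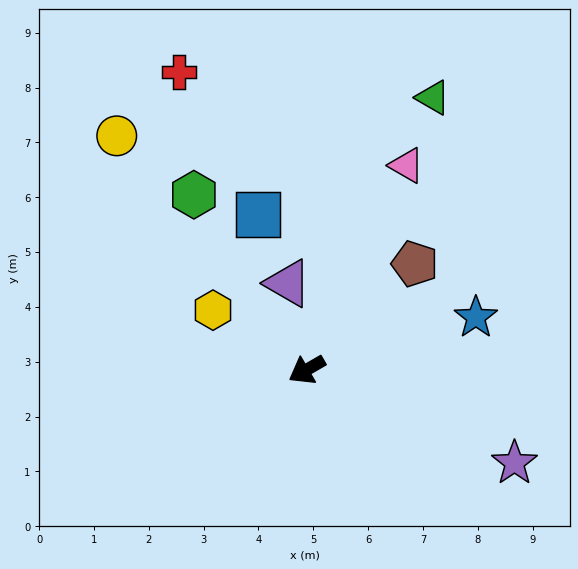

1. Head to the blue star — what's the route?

turn left 167°, forward 3.2 m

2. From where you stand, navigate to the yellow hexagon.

turn right 62°, forward 2.0 m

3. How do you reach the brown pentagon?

turn right 166°, forward 2.8 m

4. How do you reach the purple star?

turn left 126°, forward 4.2 m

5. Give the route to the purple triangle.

turn right 108°, forward 1.6 m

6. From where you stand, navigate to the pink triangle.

turn right 146°, forward 4.1 m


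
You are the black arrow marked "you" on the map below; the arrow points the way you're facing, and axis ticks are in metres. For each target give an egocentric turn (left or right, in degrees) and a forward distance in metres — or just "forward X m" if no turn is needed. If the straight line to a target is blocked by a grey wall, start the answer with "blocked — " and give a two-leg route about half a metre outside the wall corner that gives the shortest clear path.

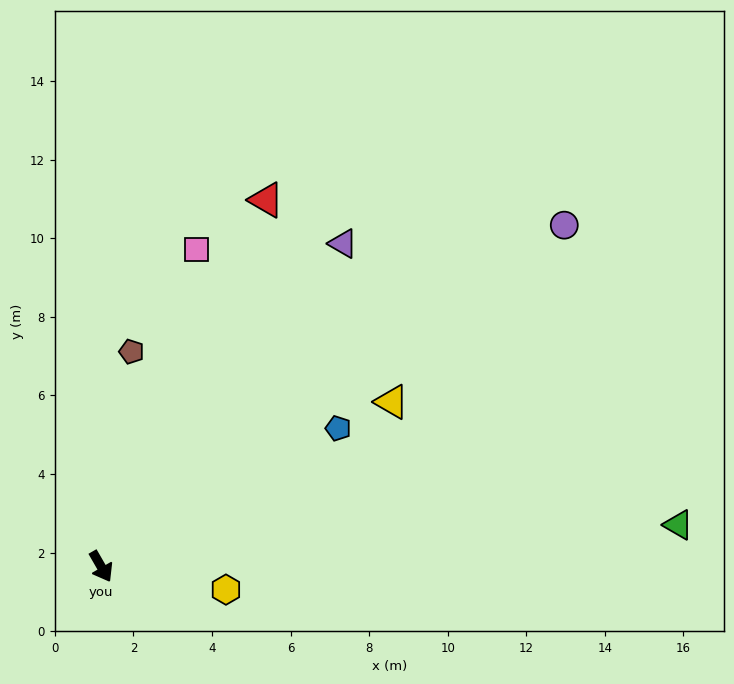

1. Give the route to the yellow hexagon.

turn left 50°, forward 3.2 m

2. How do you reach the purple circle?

turn left 96°, forward 14.6 m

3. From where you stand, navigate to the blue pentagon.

turn left 90°, forward 7.0 m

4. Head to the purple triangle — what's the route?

turn left 113°, forward 10.3 m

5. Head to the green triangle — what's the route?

turn left 64°, forward 14.7 m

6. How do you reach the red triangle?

turn left 126°, forward 10.2 m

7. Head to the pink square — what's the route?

turn left 133°, forward 8.4 m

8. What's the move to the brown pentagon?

turn left 142°, forward 5.5 m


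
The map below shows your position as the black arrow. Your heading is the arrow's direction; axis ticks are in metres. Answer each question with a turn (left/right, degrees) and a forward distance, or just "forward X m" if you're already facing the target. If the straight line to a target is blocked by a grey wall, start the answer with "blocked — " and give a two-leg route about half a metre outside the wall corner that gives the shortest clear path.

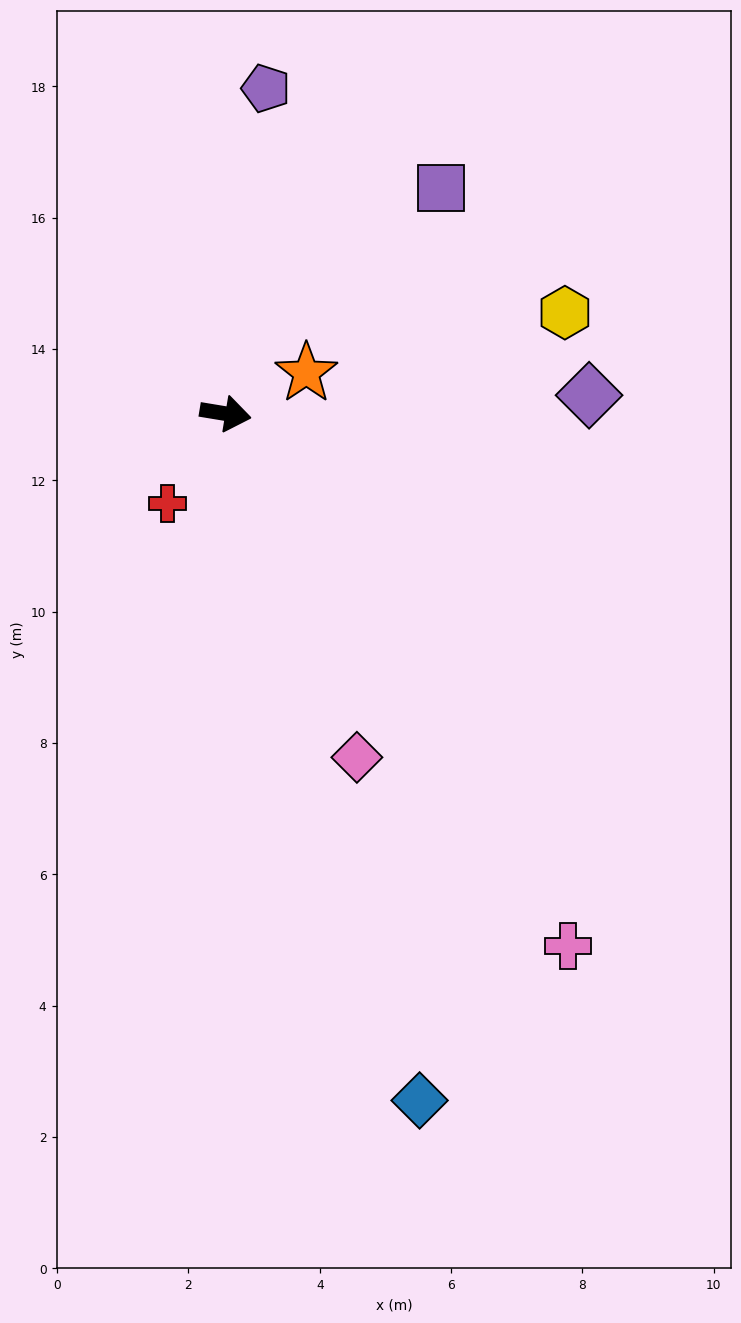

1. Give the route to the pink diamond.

turn right 60°, forward 5.6 m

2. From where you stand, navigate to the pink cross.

turn right 48°, forward 9.6 m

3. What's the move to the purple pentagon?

turn left 92°, forward 5.0 m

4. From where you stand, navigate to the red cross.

turn right 113°, forward 1.6 m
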